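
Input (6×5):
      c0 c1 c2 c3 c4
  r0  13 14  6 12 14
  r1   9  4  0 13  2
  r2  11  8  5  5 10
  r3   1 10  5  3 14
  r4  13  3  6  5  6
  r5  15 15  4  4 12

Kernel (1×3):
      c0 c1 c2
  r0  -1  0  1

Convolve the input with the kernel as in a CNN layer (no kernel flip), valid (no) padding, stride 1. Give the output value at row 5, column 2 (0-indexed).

The receptive field on the input at this output position is [4 4 12]. Elementwise product with the kernel and sum: 4·-1 + 12·1.

8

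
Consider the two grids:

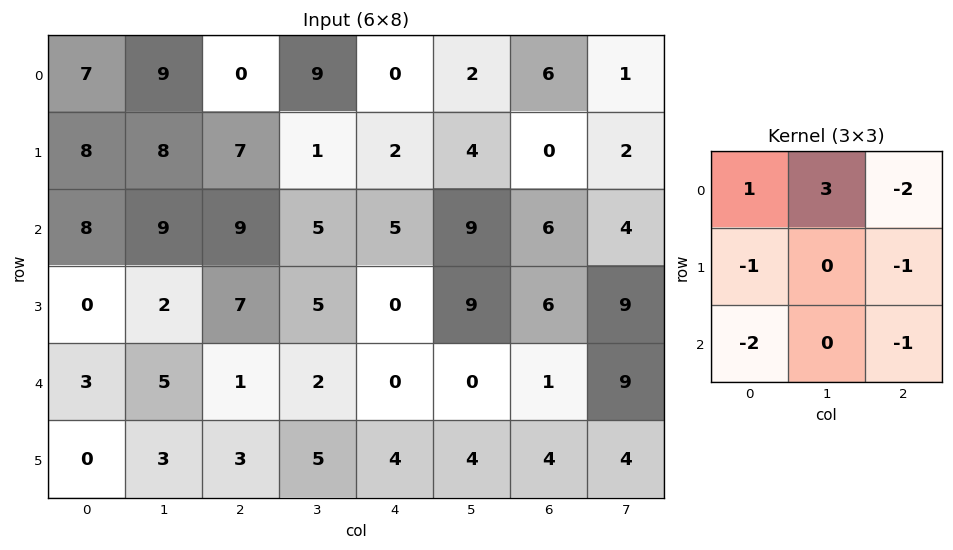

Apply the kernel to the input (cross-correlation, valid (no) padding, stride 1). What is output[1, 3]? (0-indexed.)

The receptive field on the input at this output position is [1 2 4 / 5 5 9 / 5 0 9]. Elementwise product with the kernel and sum: 1·1 + 2·3 + 4·-2 + 5·-1 + 9·-1 + 5·-2 + 9·-1.

-34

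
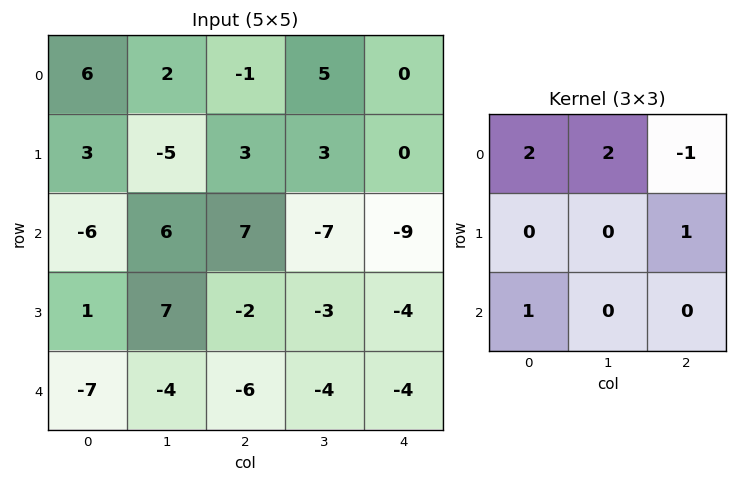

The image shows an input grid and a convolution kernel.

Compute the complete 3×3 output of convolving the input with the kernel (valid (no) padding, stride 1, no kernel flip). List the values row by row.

14 6 15
1 -7 1
-16 26 -1

Output[0,0]: The receptive field on the input at this output position is [6 2 -1 / 3 -5 3 / -6 6 7]. Elementwise product with the kernel and sum: 6·2 + 2·2 + -1·-1 + 3·1 + -6·1.
Output[0,1]: The receptive field on the input at this output position is [2 -1 5 / -5 3 3 / 6 7 -7]. Elementwise product with the kernel and sum: 2·2 + -1·2 + 5·-1 + 3·1 + 6·1.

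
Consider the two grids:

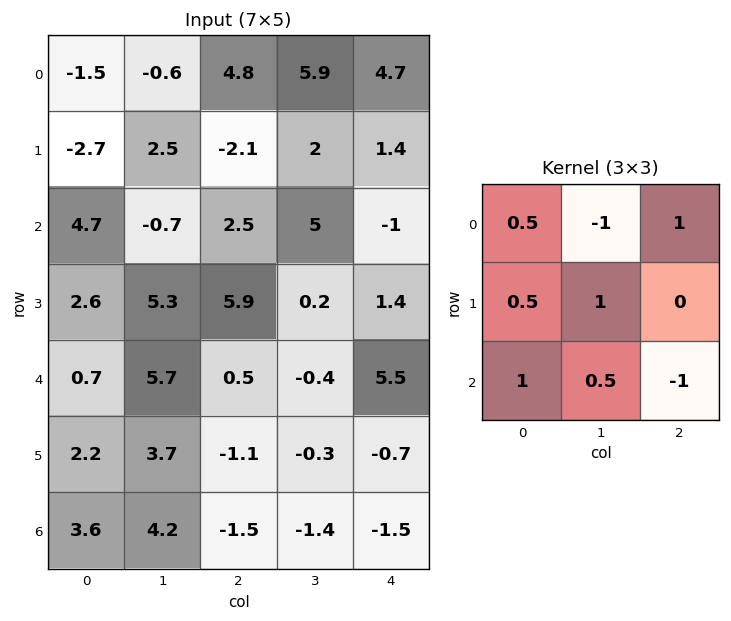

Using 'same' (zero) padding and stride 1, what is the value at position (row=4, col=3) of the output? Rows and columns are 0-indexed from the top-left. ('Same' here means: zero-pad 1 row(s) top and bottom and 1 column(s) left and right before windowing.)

The receptive field on the zero-padded input at this output position is [5.9 0.2 1.4 / 0.5 -0.4 5.5 / -1.1 -0.3 -0.7]. Elementwise product with the kernel and sum: 5.9·0.5 + 0.2·-1 + 1.4·1 + 0.5·0.5 + -0.4·1 + -1.1·1 + -0.3·0.5 + -0.7·-1.

3.45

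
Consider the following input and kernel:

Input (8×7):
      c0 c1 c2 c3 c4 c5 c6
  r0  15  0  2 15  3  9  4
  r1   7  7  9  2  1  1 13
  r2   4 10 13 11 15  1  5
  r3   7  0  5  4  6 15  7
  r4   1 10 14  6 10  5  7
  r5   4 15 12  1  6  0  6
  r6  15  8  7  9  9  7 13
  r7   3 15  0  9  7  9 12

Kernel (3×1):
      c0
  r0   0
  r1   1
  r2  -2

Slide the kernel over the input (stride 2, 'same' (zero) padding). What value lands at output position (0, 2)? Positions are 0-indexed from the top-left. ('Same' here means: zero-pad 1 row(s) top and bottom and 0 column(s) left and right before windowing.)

1

The receptive field on the zero-padded input at this output position is [0 / 3 / 1]. Elementwise product with the kernel and sum: 3·1 + 1·-2.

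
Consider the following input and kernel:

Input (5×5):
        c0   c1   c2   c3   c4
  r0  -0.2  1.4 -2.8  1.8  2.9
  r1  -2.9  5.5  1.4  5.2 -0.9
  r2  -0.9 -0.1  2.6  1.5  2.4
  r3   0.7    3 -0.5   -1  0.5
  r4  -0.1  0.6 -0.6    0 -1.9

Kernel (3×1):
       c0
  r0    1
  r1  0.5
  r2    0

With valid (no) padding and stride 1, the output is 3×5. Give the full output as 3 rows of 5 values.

Output[0,0]: The receptive field on the input at this output position is [-0.2 / -2.9 / -0.9]. Elementwise product with the kernel and sum: -0.2·1 + -2.9·0.5.

-1.65 4.15 -2.1 4.4 2.45
-3.35 5.45 2.7 5.95 0.3
-0.55 1.4 2.35 1 2.65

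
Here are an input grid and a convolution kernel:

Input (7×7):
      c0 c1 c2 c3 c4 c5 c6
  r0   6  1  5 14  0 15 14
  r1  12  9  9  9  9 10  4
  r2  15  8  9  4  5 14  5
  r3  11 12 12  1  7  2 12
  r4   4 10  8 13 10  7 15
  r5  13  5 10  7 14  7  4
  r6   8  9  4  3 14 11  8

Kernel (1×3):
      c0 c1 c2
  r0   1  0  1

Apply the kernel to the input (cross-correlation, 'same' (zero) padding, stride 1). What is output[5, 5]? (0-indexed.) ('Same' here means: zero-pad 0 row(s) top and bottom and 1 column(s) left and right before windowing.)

The receptive field on the zero-padded input at this output position is [14 7 4]. Elementwise product with the kernel and sum: 14·1 + 4·1.

18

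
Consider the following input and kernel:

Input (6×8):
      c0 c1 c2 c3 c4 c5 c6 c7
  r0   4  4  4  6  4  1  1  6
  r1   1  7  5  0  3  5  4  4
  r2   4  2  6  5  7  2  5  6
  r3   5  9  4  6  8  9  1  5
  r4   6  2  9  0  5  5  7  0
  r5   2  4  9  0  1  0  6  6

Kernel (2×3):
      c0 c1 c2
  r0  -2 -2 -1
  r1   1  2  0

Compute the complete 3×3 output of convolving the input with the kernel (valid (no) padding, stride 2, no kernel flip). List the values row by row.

-5 -19 2
5 -13 3
-15 -14 -26

Output[0,0]: The receptive field on the input at this output position is [4 4 4 / 1 7 5]. Elementwise product with the kernel and sum: 4·-2 + 4·-2 + 4·-1 + 1·1 + 7·2.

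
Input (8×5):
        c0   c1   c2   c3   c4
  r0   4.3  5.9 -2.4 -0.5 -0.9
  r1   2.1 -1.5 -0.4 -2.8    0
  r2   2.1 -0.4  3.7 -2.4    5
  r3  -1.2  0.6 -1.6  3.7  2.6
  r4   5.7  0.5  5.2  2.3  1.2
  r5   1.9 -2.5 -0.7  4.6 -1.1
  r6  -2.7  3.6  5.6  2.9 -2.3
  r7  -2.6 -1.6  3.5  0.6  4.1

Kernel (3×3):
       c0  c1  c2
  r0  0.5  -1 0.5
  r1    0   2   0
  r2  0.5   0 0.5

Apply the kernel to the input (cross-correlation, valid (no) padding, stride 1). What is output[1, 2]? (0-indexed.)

-1.7

The receptive field on the input at this output position is [-0.4 -2.8 0 / 3.7 -2.4 5 / -1.6 3.7 2.6]. Elementwise product with the kernel and sum: -0.4·0.5 + -2.8·-1 + 0·0.5 + -2.4·2 + -1.6·0.5 + 2.6·0.5.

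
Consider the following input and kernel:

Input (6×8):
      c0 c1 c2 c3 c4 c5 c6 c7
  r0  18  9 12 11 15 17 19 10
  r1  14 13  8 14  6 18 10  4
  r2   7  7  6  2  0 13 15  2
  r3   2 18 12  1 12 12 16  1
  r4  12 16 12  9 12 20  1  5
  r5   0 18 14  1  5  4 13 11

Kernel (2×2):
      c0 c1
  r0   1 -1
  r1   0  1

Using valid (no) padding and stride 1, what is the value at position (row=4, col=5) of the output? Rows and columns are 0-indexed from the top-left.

The receptive field on the input at this output position is [20 1 / 4 13]. Elementwise product with the kernel and sum: 20·1 + 1·-1 + 13·1.

32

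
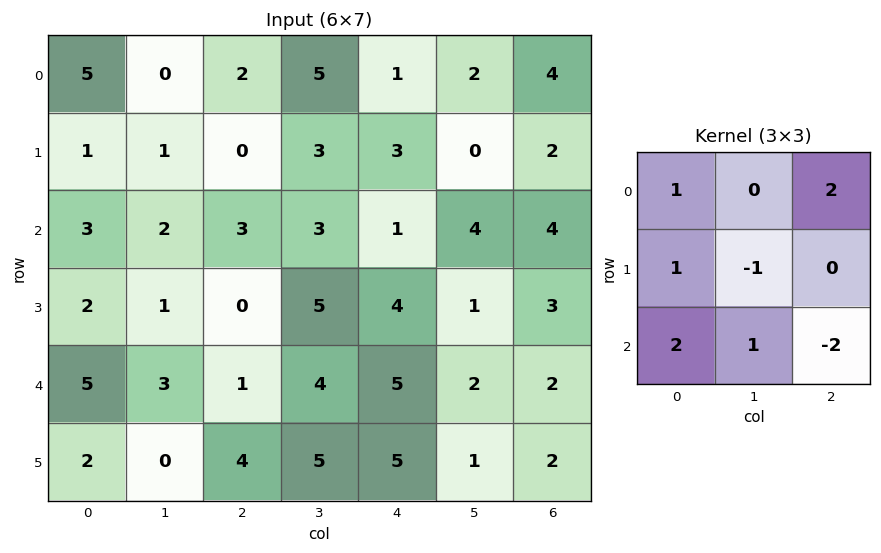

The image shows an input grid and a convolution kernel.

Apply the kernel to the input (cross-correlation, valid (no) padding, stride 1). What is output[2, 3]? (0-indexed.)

21

The receptive field on the input at this output position is [3 1 4 / 5 4 1 / 4 5 2]. Elementwise product with the kernel and sum: 3·1 + 4·2 + 5·1 + 4·-1 + 4·2 + 5·1 + 2·-2.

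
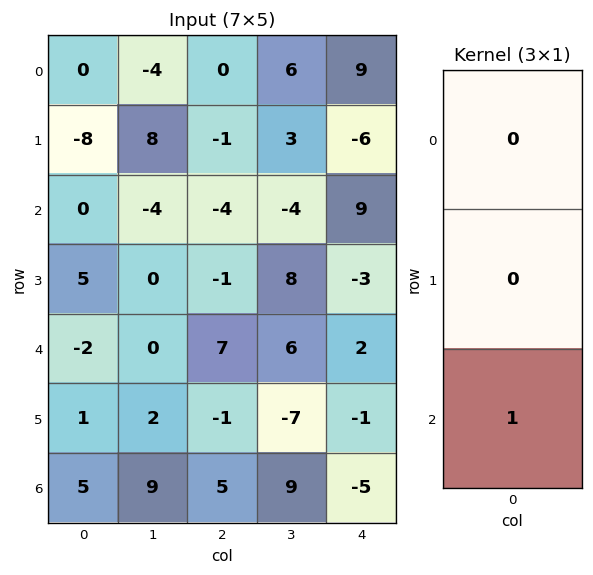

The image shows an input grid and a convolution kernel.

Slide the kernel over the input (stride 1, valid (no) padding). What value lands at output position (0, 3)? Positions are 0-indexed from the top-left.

-4

The receptive field on the input at this output position is [6 / 3 / -4]. Elementwise product with the kernel and sum: -4·1.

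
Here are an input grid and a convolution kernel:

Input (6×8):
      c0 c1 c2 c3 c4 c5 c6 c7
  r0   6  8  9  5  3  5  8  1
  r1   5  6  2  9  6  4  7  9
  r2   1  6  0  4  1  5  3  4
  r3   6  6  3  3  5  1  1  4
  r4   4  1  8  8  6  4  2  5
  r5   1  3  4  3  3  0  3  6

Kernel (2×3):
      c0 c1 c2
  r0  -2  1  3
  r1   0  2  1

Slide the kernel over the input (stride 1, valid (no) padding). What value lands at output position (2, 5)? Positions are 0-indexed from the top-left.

11

The receptive field on the input at this output position is [5 3 4 / 1 1 4]. Elementwise product with the kernel and sum: 5·-2 + 3·1 + 4·3 + 1·2 + 4·1.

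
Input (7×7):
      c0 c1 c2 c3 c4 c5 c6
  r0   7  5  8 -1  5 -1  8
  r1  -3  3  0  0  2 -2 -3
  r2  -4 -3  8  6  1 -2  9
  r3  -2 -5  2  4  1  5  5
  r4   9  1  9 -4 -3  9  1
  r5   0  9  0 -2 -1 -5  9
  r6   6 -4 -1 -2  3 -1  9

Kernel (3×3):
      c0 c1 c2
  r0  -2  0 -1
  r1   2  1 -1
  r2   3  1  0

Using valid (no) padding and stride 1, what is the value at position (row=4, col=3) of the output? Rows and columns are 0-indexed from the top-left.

-4

The receptive field on the input at this output position is [-4 -3 9 / -2 -1 -5 / -2 3 -1]. Elementwise product with the kernel and sum: -4·-2 + 9·-1 + -2·2 + -1·1 + -5·-1 + -2·3 + 3·1.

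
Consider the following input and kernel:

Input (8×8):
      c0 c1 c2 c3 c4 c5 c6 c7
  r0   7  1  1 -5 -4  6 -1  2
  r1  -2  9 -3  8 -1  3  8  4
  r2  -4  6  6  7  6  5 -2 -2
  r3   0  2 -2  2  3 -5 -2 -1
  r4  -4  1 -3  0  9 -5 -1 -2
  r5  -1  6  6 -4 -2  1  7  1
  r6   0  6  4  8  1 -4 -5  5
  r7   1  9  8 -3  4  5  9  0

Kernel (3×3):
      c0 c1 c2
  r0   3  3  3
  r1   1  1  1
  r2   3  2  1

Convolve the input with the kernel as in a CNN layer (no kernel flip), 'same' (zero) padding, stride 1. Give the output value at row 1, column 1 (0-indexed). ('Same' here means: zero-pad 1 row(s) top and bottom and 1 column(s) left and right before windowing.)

37

The receptive field on the zero-padded input at this output position is [7 1 1 / -2 9 -3 / -4 6 6]. Elementwise product with the kernel and sum: 7·3 + 1·3 + 1·3 + -2·1 + 9·1 + -3·1 + -4·3 + 6·2 + 6·1.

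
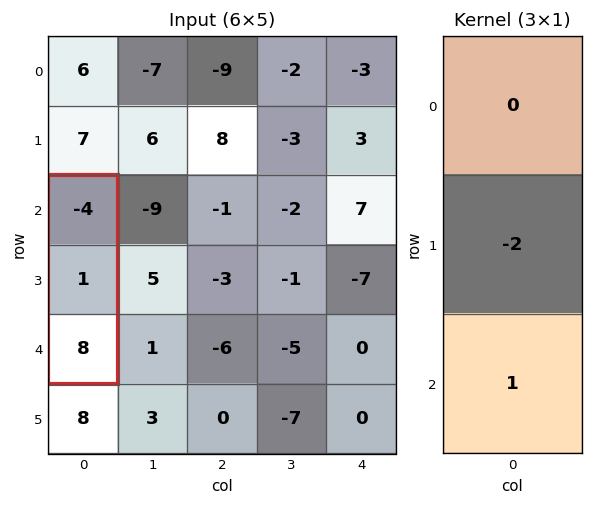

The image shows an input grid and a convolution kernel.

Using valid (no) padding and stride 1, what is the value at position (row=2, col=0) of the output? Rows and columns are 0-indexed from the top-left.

The receptive field on the input at this output position is [-4 / 1 / 8]. Elementwise product with the kernel and sum: 1·-2 + 8·1.

6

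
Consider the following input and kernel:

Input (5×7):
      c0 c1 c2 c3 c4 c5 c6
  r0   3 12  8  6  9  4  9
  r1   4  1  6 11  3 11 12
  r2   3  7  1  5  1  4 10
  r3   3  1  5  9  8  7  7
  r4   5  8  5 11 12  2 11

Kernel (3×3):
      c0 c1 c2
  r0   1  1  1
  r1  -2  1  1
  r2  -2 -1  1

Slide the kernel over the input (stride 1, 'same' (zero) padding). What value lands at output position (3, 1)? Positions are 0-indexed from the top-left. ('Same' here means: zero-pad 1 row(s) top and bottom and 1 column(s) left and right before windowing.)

The receptive field on the zero-padded input at this output position is [3 7 1 / 3 1 5 / 5 8 5]. Elementwise product with the kernel and sum: 3·1 + 7·1 + 1·1 + 3·-2 + 1·1 + 5·1 + 5·-2 + 8·-1 + 5·1.

-2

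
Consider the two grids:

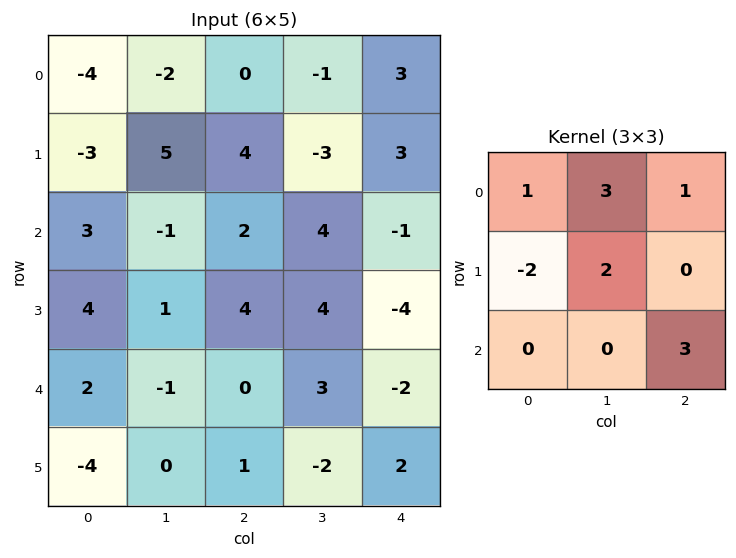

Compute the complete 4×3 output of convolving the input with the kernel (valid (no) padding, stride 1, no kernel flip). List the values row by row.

12 7 -17
20 32 -10
-4 24 7
8 13 24

Output[0,0]: The receptive field on the input at this output position is [-4 -2 0 / -3 5 4 / 3 -1 2]. Elementwise product with the kernel and sum: -4·1 + -2·3 + 0·1 + -3·-2 + 5·2 + 2·3.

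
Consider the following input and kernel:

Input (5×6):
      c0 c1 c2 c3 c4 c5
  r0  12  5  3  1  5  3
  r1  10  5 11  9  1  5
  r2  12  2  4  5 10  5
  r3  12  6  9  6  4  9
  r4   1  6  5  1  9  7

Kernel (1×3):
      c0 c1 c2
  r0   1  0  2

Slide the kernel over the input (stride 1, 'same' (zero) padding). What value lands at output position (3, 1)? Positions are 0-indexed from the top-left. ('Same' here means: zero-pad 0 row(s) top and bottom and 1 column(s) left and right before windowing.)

The receptive field on the zero-padded input at this output position is [12 6 9]. Elementwise product with the kernel and sum: 12·1 + 9·2.

30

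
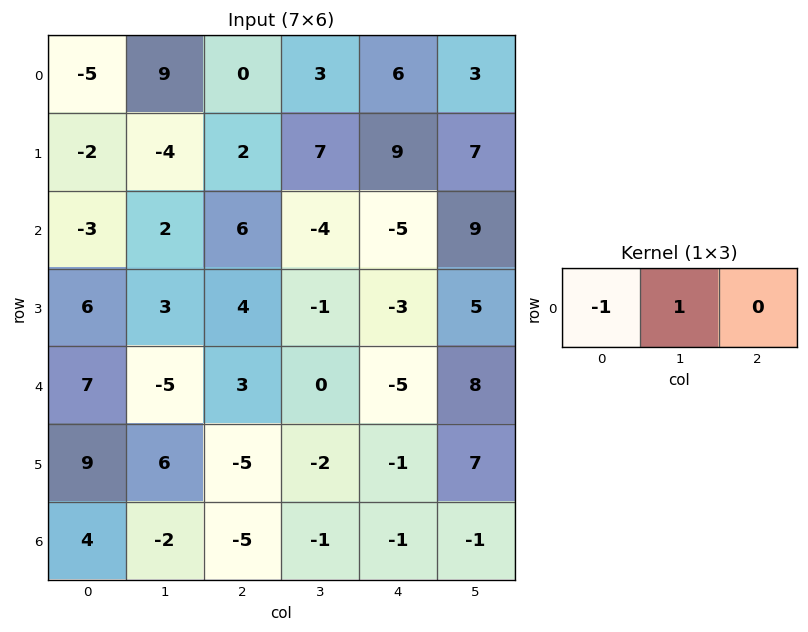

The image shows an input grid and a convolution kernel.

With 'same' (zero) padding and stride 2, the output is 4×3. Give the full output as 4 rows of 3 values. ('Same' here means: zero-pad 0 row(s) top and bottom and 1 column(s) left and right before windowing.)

Output[0,0]: The receptive field on the zero-padded input at this output position is [0 -5 9]. Elementwise product with the kernel and sum: 0·-1 + -5·1.
Output[0,1]: The receptive field on the zero-padded input at this output position is [9 0 3]. Elementwise product with the kernel and sum: 9·-1 + 0·1.

-5 -9 3
-3 4 -1
7 8 -5
4 -3 0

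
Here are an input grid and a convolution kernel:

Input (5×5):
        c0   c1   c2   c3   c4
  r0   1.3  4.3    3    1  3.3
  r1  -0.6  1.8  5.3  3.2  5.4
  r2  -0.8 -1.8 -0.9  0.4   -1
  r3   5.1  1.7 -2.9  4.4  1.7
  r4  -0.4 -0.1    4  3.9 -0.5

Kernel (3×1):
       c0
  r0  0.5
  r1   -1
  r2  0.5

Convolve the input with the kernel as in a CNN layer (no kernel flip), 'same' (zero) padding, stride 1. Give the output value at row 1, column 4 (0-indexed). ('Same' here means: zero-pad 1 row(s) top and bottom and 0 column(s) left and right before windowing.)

The receptive field on the zero-padded input at this output position is [3.3 / 5.4 / -1]. Elementwise product with the kernel and sum: 3.3·0.5 + 5.4·-1 + -1·0.5.

-4.25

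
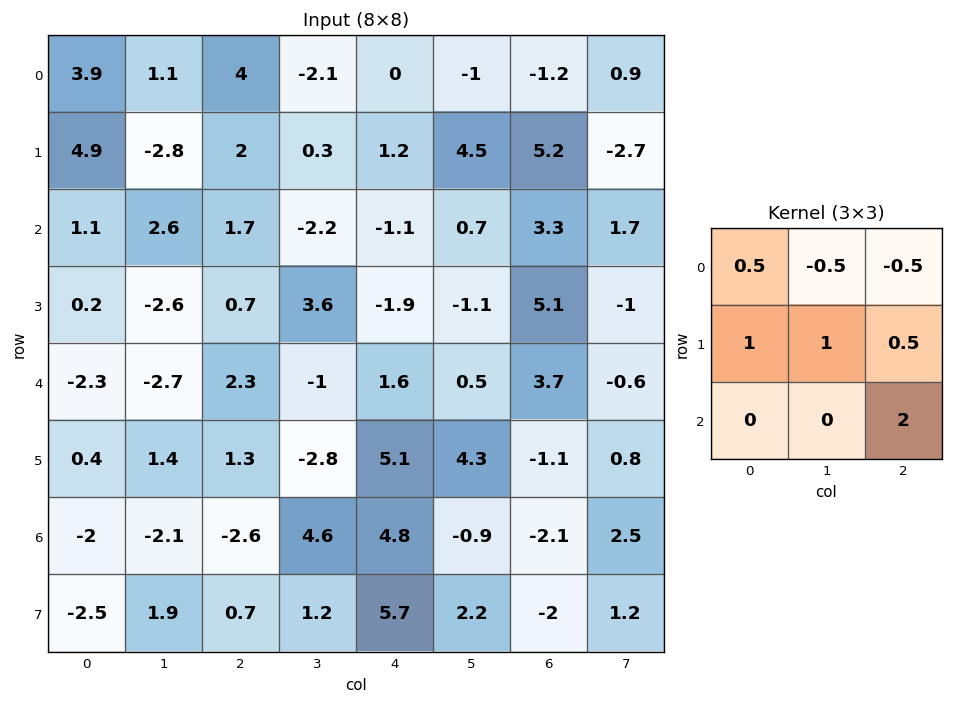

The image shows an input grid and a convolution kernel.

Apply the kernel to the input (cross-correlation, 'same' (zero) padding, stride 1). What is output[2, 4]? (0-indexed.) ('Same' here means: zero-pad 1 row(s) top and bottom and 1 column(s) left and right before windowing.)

The receptive field on the zero-padded input at this output position is [0.3 1.2 4.5 / -2.2 -1.1 0.7 / 3.6 -1.9 -1.1]. Elementwise product with the kernel and sum: 0.3·0.5 + 1.2·-0.5 + 4.5·-0.5 + -2.2·1 + -1.1·1 + 0.7·0.5 + -1.1·2.

-7.85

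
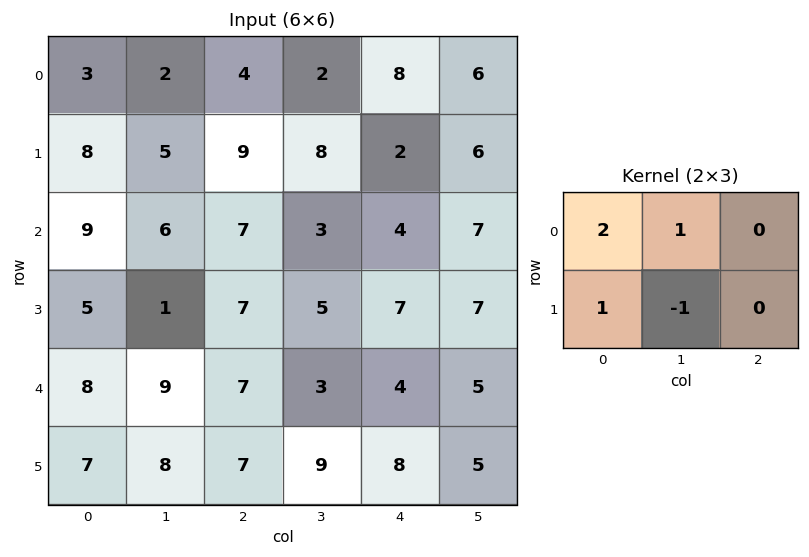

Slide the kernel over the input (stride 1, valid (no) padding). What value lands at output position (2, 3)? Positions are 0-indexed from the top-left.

The receptive field on the input at this output position is [3 4 7 / 5 7 7]. Elementwise product with the kernel and sum: 3·2 + 4·1 + 5·1 + 7·-1.

8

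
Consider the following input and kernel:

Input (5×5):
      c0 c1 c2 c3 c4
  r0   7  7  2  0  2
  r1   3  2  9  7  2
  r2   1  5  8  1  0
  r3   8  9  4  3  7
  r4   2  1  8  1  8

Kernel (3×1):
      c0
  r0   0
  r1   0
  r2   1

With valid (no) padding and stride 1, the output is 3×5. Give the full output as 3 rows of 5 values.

Output[0,0]: The receptive field on the input at this output position is [7 / 3 / 1]. Elementwise product with the kernel and sum: 1·1.
Output[0,1]: The receptive field on the input at this output position is [7 / 2 / 5]. Elementwise product with the kernel and sum: 5·1.

1 5 8 1 0
8 9 4 3 7
2 1 8 1 8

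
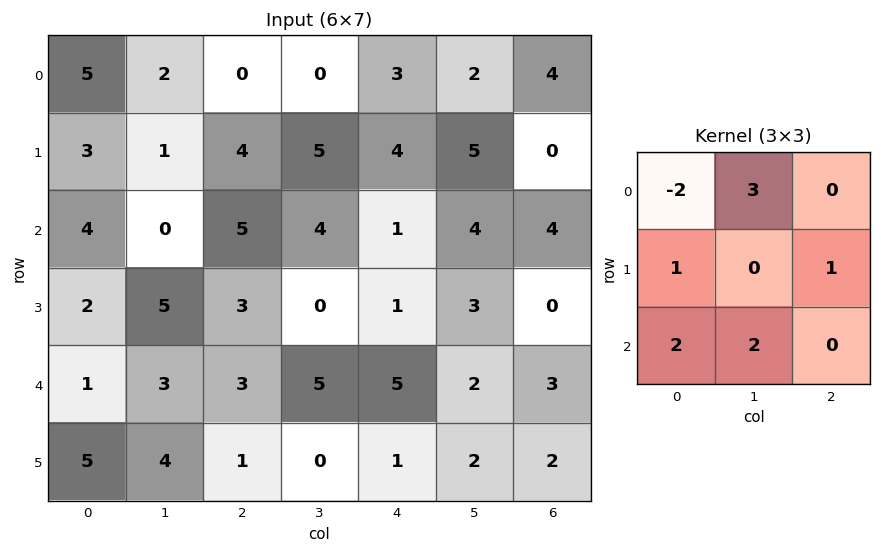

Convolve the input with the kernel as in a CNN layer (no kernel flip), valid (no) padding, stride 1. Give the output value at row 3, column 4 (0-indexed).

The receptive field on the input at this output position is [1 3 0 / 5 2 3 / 1 2 2]. Elementwise product with the kernel and sum: 1·-2 + 3·3 + 5·1 + 3·1 + 1·2 + 2·2.

21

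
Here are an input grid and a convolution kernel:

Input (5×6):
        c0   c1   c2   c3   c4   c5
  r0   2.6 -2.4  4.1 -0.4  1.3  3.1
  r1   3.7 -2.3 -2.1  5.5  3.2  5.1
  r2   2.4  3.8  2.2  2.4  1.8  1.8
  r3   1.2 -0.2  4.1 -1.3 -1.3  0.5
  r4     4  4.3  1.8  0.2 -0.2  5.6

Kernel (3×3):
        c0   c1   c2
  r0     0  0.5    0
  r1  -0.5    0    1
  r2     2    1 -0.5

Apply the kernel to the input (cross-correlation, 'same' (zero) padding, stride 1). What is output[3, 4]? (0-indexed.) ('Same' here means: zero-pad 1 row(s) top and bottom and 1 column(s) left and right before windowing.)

The receptive field on the zero-padded input at this output position is [2.4 1.8 1.8 / -1.3 -1.3 0.5 / 0.2 -0.2 5.6]. Elementwise product with the kernel and sum: 1.8·0.5 + -1.3·-0.5 + 0.5·1 + 0.2·2 + -0.2·1 + 5.6·-0.5.

-0.55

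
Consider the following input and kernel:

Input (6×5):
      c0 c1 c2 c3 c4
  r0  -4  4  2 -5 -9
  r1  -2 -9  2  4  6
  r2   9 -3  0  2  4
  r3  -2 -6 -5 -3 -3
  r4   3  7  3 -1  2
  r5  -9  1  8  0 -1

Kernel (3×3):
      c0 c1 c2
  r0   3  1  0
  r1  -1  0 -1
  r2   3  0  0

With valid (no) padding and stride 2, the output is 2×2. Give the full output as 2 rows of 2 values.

19 -7
40 19

Output[0,0]: The receptive field on the input at this output position is [-4 4 2 / -2 -9 2 / 9 -3 0]. Elementwise product with the kernel and sum: -4·3 + 4·1 + -2·-1 + 2·-1 + 9·3.
Output[0,1]: The receptive field on the input at this output position is [2 -5 -9 / 2 4 6 / 0 2 4]. Elementwise product with the kernel and sum: 2·3 + -5·1 + 2·-1 + 6·-1 + 0·3.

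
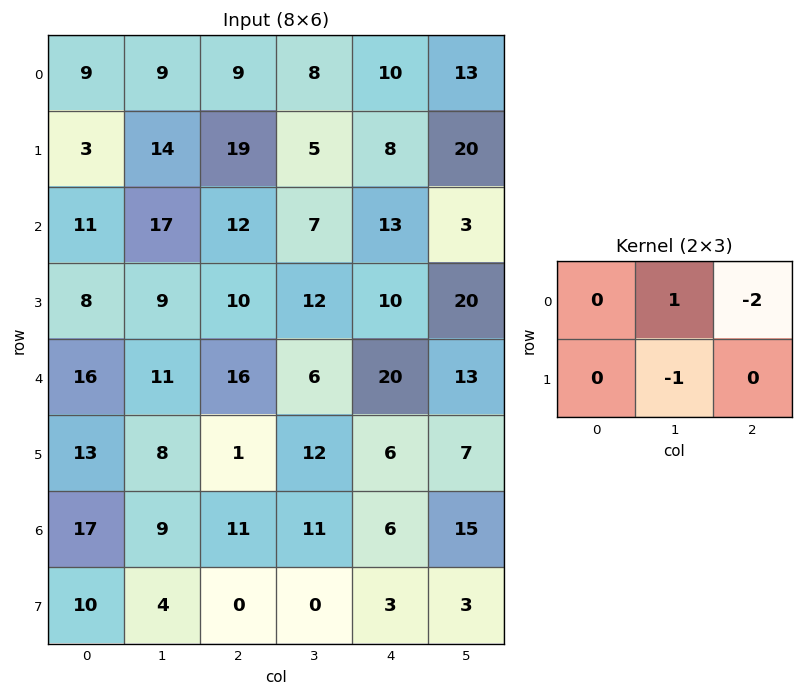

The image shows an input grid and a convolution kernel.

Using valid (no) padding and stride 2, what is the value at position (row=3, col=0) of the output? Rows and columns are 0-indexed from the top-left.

-17

The receptive field on the input at this output position is [17 9 11 / 10 4 0]. Elementwise product with the kernel and sum: 9·1 + 11·-2 + 4·-1.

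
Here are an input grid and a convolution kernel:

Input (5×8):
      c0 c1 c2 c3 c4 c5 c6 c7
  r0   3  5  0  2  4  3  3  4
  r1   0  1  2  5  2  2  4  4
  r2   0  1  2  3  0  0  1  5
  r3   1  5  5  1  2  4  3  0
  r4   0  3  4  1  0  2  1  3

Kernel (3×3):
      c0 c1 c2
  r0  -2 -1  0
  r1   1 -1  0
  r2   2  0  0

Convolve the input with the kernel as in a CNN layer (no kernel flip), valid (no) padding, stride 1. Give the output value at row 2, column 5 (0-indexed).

The receptive field on the input at this output position is [0 1 5 / 4 3 0 / 2 1 3]. Elementwise product with the kernel and sum: 0·-2 + 1·-1 + 4·1 + 3·-1 + 2·2.

4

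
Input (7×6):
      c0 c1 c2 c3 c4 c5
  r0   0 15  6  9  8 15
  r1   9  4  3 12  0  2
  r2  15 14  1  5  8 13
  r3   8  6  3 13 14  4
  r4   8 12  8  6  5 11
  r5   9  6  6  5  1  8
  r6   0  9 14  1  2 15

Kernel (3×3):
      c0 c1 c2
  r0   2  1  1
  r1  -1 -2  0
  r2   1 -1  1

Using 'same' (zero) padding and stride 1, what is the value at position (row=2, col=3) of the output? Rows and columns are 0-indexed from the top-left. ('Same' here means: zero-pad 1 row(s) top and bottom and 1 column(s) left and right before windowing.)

11

The receptive field on the zero-padded input at this output position is [3 12 0 / 1 5 8 / 3 13 14]. Elementwise product with the kernel and sum: 3·2 + 12·1 + 0·1 + 1·-1 + 5·-2 + 3·1 + 13·-1 + 14·1.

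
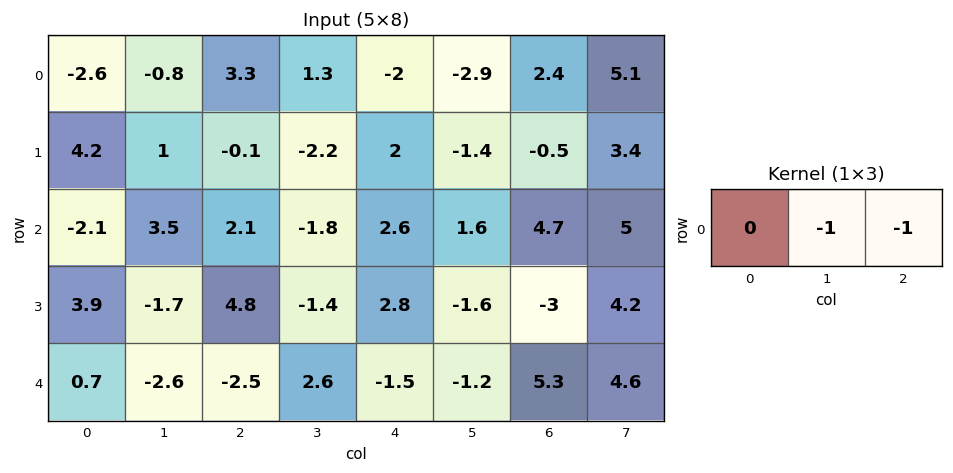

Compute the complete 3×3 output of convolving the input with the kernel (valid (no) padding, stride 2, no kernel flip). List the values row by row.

-2.5 0.7 0.5
-5.6 -0.8 -6.3
5.1 -1.1 -4.1

Output[0,0]: The receptive field on the input at this output position is [-2.6 -0.8 3.3]. Elementwise product with the kernel and sum: -0.8·-1 + 3.3·-1.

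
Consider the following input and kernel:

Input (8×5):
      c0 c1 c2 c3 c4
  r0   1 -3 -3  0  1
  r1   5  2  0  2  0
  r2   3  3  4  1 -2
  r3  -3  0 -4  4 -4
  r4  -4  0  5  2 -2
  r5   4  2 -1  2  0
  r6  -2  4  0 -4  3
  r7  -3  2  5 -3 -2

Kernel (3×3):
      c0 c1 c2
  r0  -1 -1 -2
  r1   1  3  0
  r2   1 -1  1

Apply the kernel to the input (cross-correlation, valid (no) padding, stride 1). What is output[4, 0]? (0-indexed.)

-2

The receptive field on the input at this output position is [-4 0 5 / 4 2 -1 / -2 4 0]. Elementwise product with the kernel and sum: -4·-1 + 0·-1 + 5·-2 + 4·1 + 2·3 + -2·1 + 4·-1 + 0·1.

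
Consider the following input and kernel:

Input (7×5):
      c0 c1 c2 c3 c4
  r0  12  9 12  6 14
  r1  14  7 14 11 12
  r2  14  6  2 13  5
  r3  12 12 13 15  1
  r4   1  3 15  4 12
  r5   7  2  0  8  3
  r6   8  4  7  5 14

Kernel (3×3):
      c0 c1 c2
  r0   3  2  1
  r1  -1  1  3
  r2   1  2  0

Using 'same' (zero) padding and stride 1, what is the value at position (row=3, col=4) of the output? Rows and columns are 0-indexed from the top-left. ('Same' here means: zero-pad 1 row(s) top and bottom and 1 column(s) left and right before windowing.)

63

The receptive field on the zero-padded input at this output position is [13 5 0 / 15 1 0 / 4 12 0]. Elementwise product with the kernel and sum: 13·3 + 5·2 + 0·1 + 15·-1 + 1·1 + 0·3 + 4·1 + 12·2.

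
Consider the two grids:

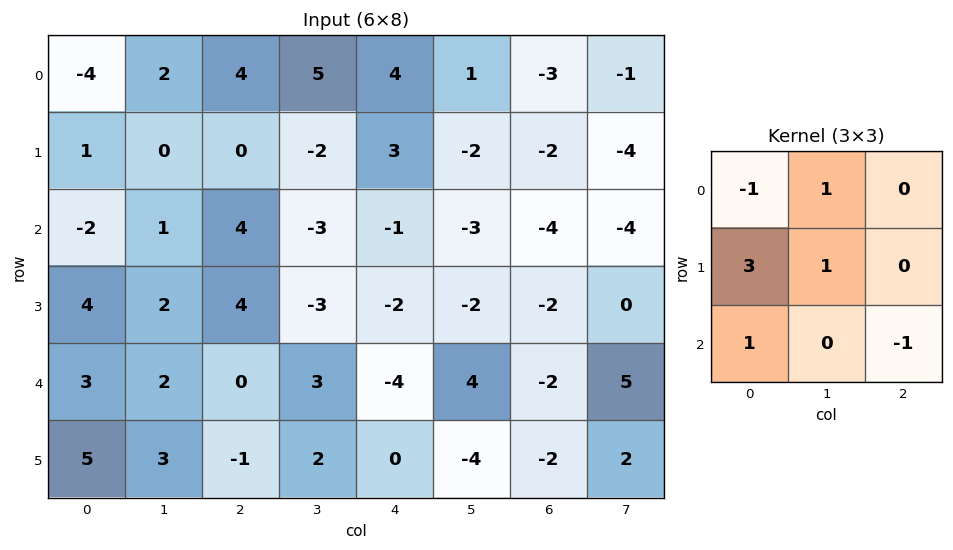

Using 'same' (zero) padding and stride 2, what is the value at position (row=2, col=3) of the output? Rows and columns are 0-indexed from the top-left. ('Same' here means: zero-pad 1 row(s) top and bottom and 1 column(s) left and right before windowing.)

4

The receptive field on the zero-padded input at this output position is [-2 -2 0 / 4 -2 5 / -4 -2 2]. Elementwise product with the kernel and sum: -2·-1 + -2·1 + 4·3 + -2·1 + -4·1 + 2·-1.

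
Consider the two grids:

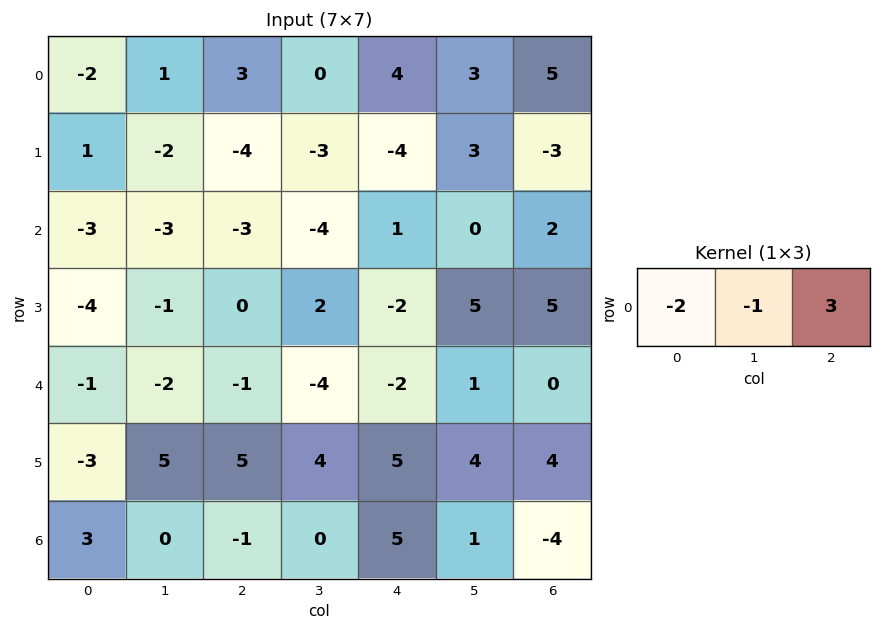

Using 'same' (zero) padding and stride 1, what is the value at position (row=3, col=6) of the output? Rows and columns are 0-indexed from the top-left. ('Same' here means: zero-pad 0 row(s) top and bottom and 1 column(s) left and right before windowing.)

The receptive field on the zero-padded input at this output position is [5 5 0]. Elementwise product with the kernel and sum: 5·-2 + 5·-1 + 0·3.

-15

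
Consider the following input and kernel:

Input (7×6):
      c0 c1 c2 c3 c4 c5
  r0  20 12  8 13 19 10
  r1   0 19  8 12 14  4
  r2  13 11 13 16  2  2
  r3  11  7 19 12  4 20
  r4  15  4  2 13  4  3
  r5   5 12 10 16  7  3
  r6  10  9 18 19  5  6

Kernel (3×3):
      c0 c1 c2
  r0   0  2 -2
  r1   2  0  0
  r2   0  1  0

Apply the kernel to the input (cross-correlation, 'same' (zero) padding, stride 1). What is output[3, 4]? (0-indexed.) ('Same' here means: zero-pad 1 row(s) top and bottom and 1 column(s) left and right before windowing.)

The receptive field on the zero-padded input at this output position is [16 2 2 / 12 4 20 / 13 4 3]. Elementwise product with the kernel and sum: 2·2 + 2·-2 + 12·2 + 4·1.

28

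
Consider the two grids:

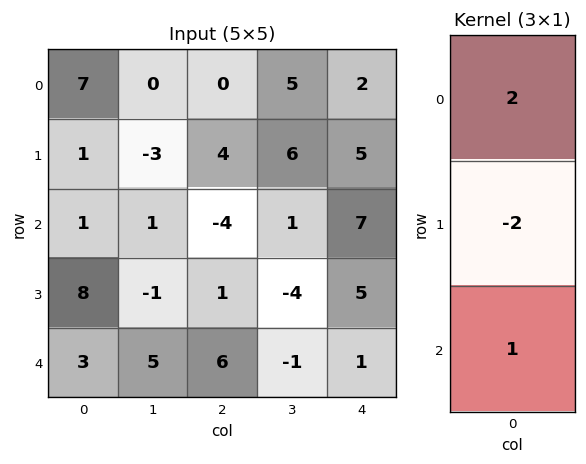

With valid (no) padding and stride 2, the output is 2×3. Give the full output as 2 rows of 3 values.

Output[0,0]: The receptive field on the input at this output position is [7 / 1 / 1]. Elementwise product with the kernel and sum: 7·2 + 1·-2 + 1·1.

13 -12 1
-11 -4 5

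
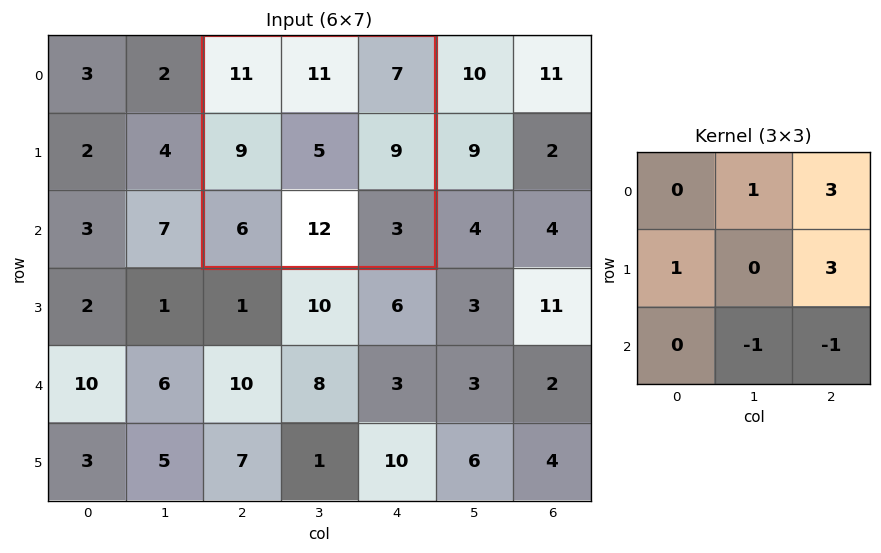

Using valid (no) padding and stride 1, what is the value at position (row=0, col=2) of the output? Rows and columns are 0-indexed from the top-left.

53

The receptive field on the input at this output position is [11 11 7 / 9 5 9 / 6 12 3]. Elementwise product with the kernel and sum: 11·1 + 7·3 + 9·1 + 9·3 + 12·-1 + 3·-1.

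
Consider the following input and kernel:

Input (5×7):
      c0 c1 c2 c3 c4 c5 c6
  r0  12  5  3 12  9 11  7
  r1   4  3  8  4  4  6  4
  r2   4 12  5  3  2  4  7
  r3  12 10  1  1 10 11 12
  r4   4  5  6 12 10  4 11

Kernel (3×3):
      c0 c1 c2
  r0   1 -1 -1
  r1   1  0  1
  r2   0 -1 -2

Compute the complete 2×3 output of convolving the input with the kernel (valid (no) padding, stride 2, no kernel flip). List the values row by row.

-6 -13 -19
-17 -21 -13

Output[0,0]: The receptive field on the input at this output position is [12 5 3 / 4 3 8 / 4 12 5]. Elementwise product with the kernel and sum: 12·1 + 5·-1 + 3·-1 + 4·1 + 8·1 + 12·-1 + 5·-2.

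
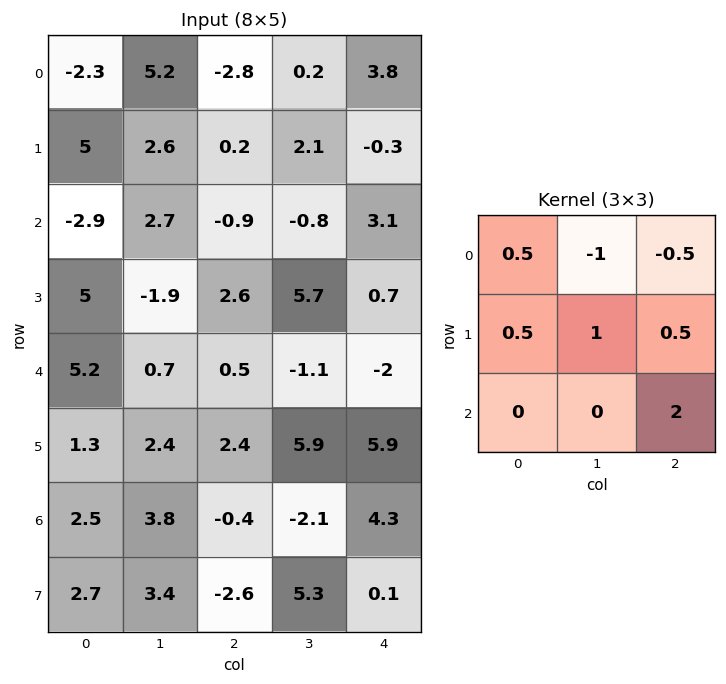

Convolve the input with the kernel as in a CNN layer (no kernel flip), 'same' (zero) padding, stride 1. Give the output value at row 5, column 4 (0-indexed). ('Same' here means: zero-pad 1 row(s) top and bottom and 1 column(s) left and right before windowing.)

The receptive field on the zero-padded input at this output position is [-1.1 -2 0 / 5.9 5.9 0 / -2.1 4.3 0]. Elementwise product with the kernel and sum: -1.1·0.5 + -2·-1 + 0·-0.5 + 5.9·0.5 + 5.9·1 + 0·0.5 + 0·2.

10.3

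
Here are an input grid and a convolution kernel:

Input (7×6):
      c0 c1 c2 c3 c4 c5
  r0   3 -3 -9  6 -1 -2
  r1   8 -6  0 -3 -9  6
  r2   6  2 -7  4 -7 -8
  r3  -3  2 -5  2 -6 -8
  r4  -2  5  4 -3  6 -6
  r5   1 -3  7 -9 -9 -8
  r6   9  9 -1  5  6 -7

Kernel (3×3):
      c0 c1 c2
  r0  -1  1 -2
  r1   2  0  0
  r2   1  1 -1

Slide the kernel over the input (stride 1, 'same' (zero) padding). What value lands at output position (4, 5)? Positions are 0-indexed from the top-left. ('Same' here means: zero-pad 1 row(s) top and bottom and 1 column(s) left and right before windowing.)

-7

The receptive field on the zero-padded input at this output position is [-6 -8 0 / 6 -6 0 / -9 -8 0]. Elementwise product with the kernel and sum: -6·-1 + -8·1 + 0·-2 + 6·2 + -9·1 + -8·1 + 0·-1.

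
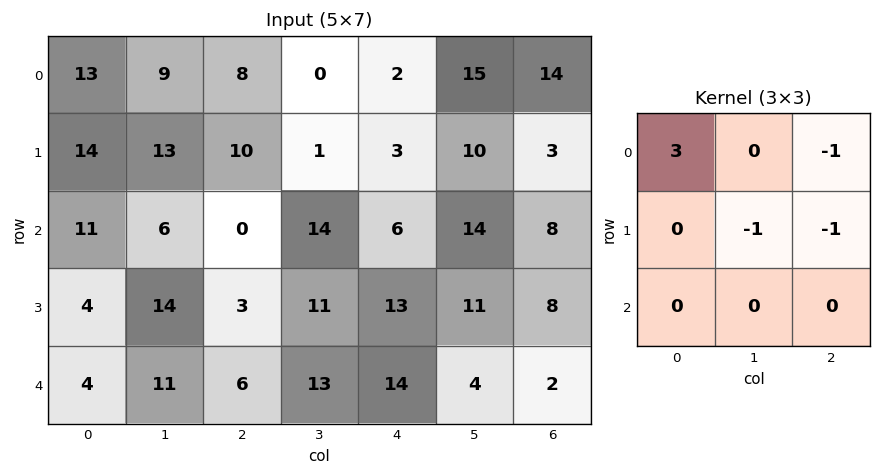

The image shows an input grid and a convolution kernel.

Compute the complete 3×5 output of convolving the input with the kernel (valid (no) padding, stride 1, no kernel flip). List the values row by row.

8 16 18 -28 -21
26 24 7 -27 -16
16 -10 -30 4 -9

Output[0,0]: The receptive field on the input at this output position is [13 9 8 / 14 13 10 / 11 6 0]. Elementwise product with the kernel and sum: 13·3 + 8·-1 + 13·-1 + 10·-1.
Output[0,1]: The receptive field on the input at this output position is [9 8 0 / 13 10 1 / 6 0 14]. Elementwise product with the kernel and sum: 9·3 + 0·-1 + 10·-1 + 1·-1.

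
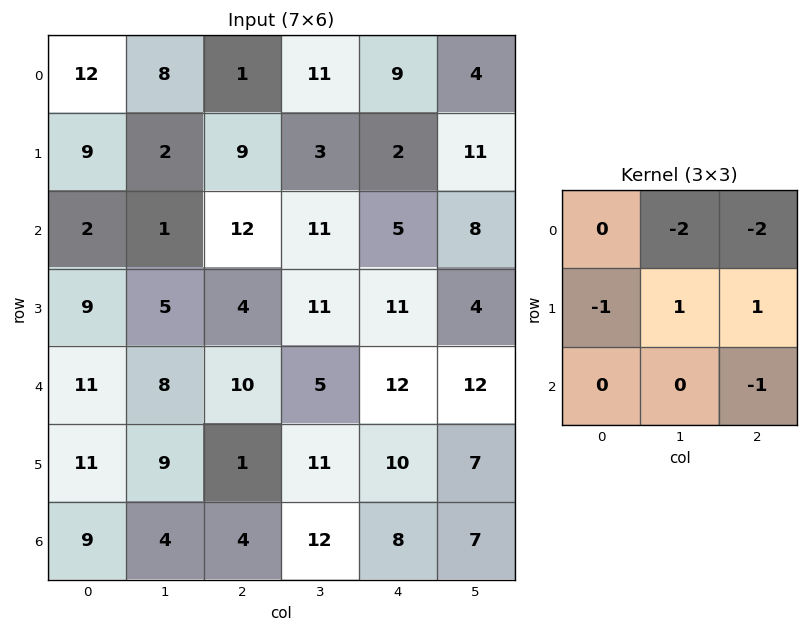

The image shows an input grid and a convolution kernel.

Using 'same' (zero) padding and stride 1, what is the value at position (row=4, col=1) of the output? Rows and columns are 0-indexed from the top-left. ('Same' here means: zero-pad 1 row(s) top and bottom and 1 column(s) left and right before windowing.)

The receptive field on the zero-padded input at this output position is [9 5 4 / 11 8 10 / 11 9 1]. Elementwise product with the kernel and sum: 5·-2 + 4·-2 + 11·-1 + 8·1 + 10·1 + 1·-1.

-12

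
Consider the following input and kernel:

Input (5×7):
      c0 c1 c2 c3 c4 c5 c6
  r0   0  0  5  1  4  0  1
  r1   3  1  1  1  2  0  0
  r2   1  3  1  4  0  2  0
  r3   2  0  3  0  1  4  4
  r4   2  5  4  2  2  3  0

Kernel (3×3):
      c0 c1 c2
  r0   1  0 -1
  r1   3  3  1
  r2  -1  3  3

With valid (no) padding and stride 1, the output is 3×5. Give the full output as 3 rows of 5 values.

19 18 20 12 15
22 25 14 30 31
34 21 19 22 26

Output[0,0]: The receptive field on the input at this output position is [0 0 5 / 3 1 1 / 1 3 1]. Elementwise product with the kernel and sum: 0·1 + 5·-1 + 3·3 + 1·3 + 1·1 + 1·-1 + 3·3 + 1·3.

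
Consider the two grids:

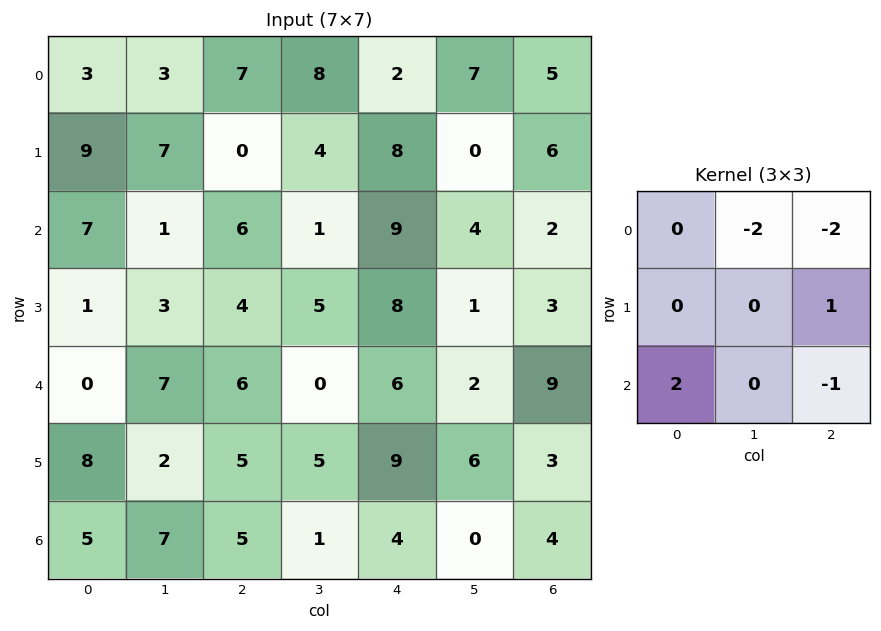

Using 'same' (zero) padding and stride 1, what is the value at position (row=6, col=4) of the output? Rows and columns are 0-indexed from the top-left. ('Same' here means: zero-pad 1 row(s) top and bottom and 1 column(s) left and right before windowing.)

The receptive field on the zero-padded input at this output position is [5 9 6 / 1 4 0 / 0 0 0]. Elementwise product with the kernel and sum: 9·-2 + 6·-2 + 0·1 + 0·2 + 0·-1.

-30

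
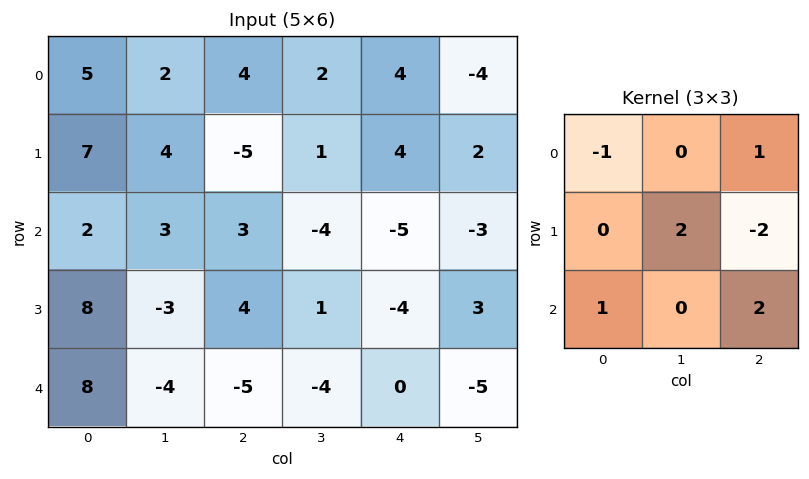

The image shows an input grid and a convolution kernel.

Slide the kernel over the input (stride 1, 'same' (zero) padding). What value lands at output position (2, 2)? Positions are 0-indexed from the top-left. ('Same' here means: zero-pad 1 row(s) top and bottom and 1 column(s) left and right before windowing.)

10

The receptive field on the zero-padded input at this output position is [4 -5 1 / 3 3 -4 / -3 4 1]. Elementwise product with the kernel and sum: 4·-1 + 1·1 + 3·2 + -4·-2 + -3·1 + 1·2.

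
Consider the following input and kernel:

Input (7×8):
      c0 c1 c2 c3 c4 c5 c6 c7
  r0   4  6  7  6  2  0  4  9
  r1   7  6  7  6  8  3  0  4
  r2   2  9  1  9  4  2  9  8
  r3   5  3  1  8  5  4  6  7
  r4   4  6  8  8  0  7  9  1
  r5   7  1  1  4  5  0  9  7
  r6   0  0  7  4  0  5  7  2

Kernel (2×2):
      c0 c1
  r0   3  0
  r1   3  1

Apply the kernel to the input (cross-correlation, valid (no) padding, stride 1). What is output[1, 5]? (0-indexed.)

The receptive field on the input at this output position is [3 0 / 2 9]. Elementwise product with the kernel and sum: 3·3 + 2·3 + 9·1.

24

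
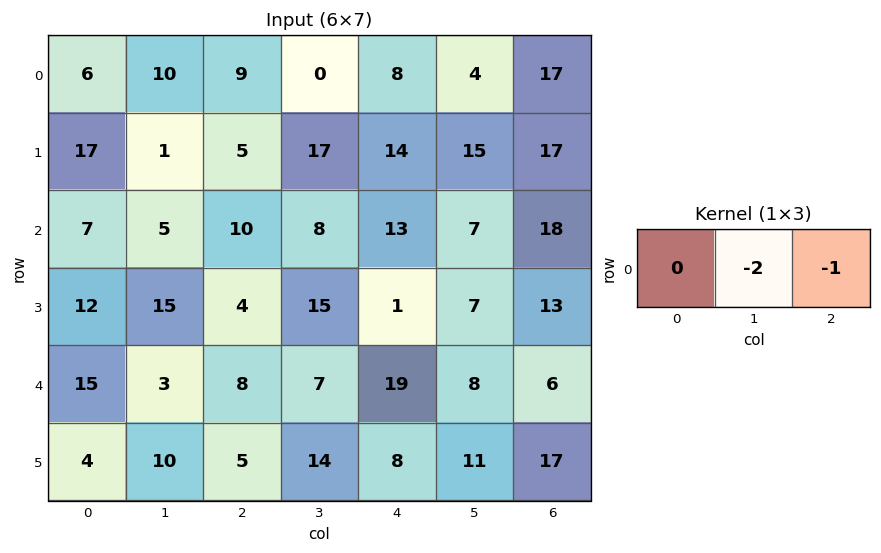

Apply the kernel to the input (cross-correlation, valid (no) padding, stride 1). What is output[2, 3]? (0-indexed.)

-33

The receptive field on the input at this output position is [8 13 7]. Elementwise product with the kernel and sum: 13·-2 + 7·-1.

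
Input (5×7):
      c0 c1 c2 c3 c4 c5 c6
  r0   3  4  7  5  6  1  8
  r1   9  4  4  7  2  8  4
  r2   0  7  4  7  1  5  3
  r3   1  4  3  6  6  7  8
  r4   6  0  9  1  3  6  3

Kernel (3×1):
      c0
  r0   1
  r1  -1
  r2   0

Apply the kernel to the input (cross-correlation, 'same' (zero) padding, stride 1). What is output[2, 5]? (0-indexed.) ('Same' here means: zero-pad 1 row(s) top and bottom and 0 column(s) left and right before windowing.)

The receptive field on the zero-padded input at this output position is [8 / 5 / 7]. Elementwise product with the kernel and sum: 8·1 + 5·-1.

3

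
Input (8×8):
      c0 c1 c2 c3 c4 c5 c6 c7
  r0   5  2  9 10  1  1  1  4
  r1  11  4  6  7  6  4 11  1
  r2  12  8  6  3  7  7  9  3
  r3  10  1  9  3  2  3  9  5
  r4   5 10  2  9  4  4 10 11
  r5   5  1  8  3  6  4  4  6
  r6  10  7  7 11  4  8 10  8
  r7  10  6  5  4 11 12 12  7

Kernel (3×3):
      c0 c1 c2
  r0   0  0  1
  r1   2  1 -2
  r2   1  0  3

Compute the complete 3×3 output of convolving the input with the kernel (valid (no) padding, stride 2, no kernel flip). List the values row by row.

Output[0,0]: The receptive field on the input at this output position is [5 2 9 / 11 4 6 / 12 8 6]. Elementwise product with the kernel and sum: 9·1 + 11·2 + 4·1 + 6·-2 + 12·1 + 6·3.

53 35 29
20 38 32
28 30 52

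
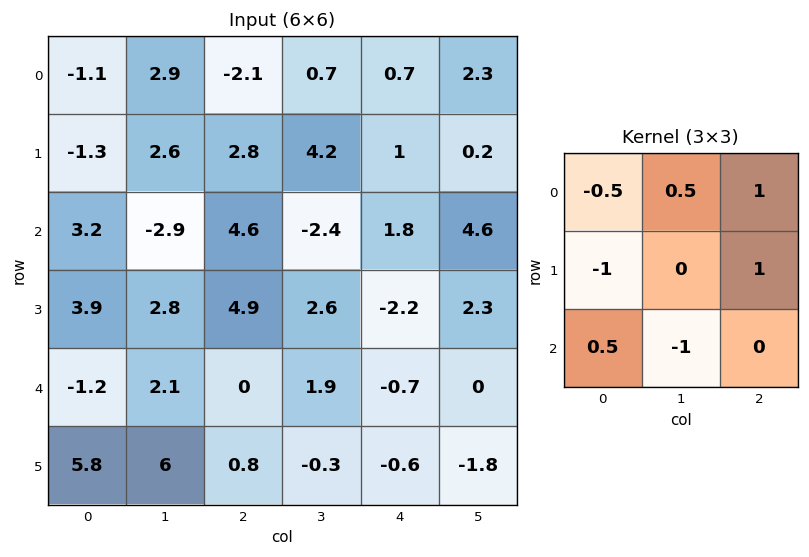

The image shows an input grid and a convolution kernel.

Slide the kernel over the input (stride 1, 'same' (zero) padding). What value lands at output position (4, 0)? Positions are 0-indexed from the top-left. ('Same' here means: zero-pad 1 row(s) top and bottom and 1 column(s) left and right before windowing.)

1.05

The receptive field on the zero-padded input at this output position is [0 3.9 2.8 / 0 -1.2 2.1 / 0 5.8 6]. Elementwise product with the kernel and sum: 0·-0.5 + 3.9·0.5 + 2.8·1 + 0·-1 + 2.1·1 + 0·0.5 + 5.8·-1.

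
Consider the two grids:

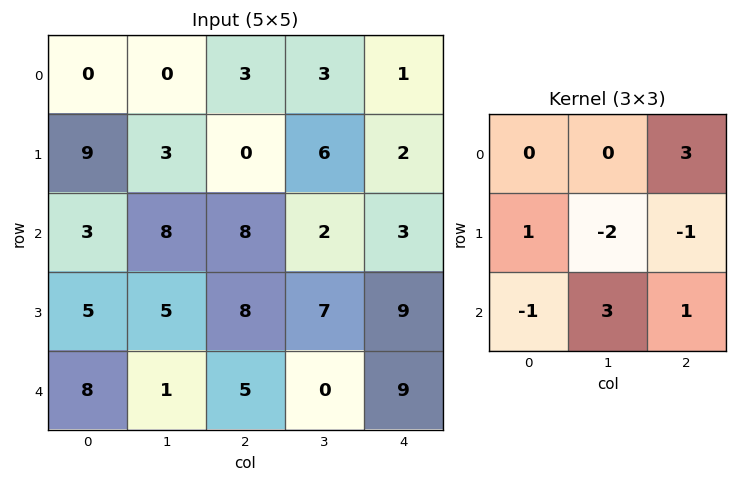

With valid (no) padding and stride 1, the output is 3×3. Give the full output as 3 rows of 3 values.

Output[0,0]: The receptive field on the input at this output position is [0 0 3 / 9 3 0 / 3 8 8]. Elementwise product with the kernel and sum: 3·3 + 9·1 + 3·-2 + 0·-1 + 3·-1 + 8·3 + 8·1.

41 24 -10
-3 34 29
11 2 -2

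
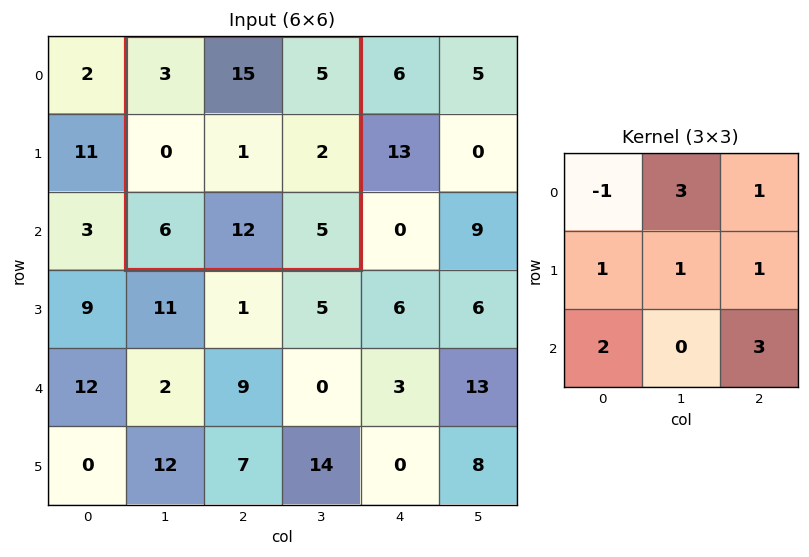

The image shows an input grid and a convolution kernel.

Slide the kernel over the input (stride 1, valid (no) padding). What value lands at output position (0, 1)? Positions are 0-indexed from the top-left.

The receptive field on the input at this output position is [3 15 5 / 0 1 2 / 6 12 5]. Elementwise product with the kernel and sum: 3·-1 + 15·3 + 5·1 + 0·1 + 1·1 + 2·1 + 6·2 + 5·3.

77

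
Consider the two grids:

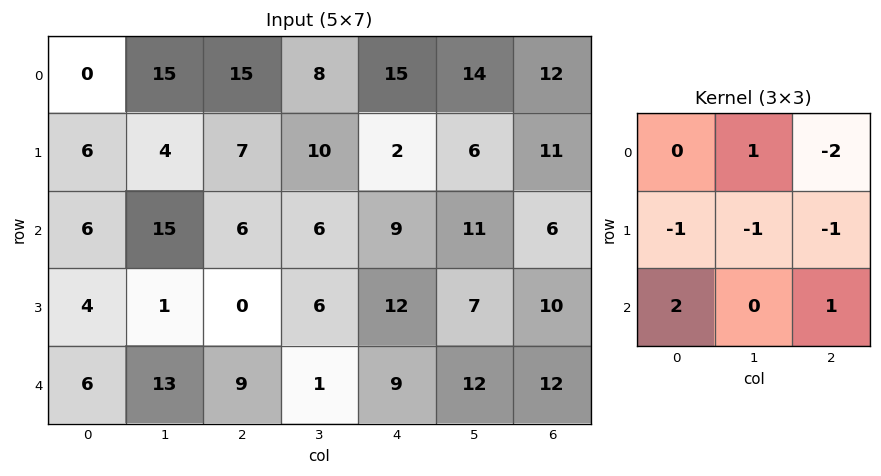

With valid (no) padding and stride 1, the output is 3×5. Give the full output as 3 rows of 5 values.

-14 14 -20 -8 -5
-29 -32 -3 -17 -8
19 14 -3 -24 0

Output[0,0]: The receptive field on the input at this output position is [0 15 15 / 6 4 7 / 6 15 6]. Elementwise product with the kernel and sum: 15·1 + 15·-2 + 6·-1 + 4·-1 + 7·-1 + 6·2 + 6·1.
Output[0,1]: The receptive field on the input at this output position is [15 15 8 / 4 7 10 / 15 6 6]. Elementwise product with the kernel and sum: 15·1 + 8·-2 + 4·-1 + 7·-1 + 10·-1 + 15·2 + 6·1.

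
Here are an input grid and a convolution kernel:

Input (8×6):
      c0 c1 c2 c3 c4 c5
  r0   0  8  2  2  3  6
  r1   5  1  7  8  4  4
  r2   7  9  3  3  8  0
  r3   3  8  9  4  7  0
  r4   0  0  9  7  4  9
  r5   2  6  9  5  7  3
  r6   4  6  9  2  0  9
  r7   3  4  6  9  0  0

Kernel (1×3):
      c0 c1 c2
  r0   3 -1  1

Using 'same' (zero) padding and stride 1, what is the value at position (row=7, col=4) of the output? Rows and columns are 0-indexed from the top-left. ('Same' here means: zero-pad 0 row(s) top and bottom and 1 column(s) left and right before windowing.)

The receptive field on the zero-padded input at this output position is [9 0 0]. Elementwise product with the kernel and sum: 9·3 + 0·-1 + 0·1.

27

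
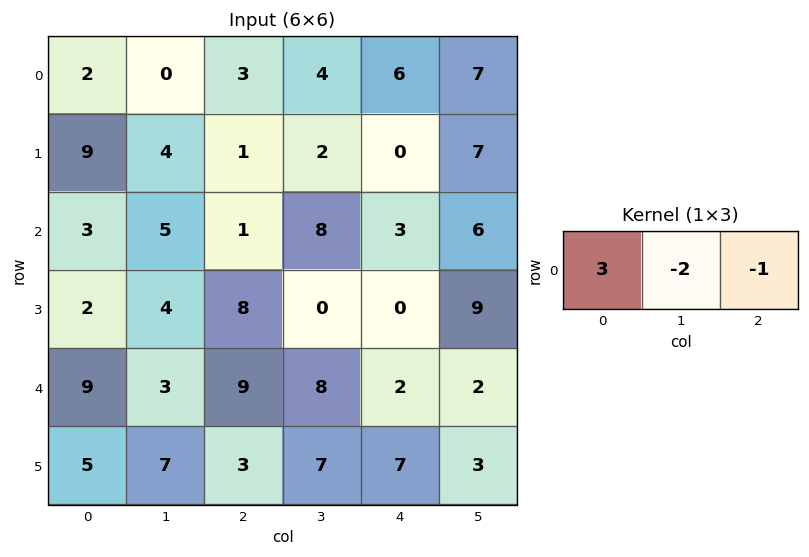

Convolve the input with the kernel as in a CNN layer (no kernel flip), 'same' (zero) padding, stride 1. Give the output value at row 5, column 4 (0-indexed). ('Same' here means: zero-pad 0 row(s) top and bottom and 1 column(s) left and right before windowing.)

4

The receptive field on the zero-padded input at this output position is [7 7 3]. Elementwise product with the kernel and sum: 7·3 + 7·-2 + 3·-1.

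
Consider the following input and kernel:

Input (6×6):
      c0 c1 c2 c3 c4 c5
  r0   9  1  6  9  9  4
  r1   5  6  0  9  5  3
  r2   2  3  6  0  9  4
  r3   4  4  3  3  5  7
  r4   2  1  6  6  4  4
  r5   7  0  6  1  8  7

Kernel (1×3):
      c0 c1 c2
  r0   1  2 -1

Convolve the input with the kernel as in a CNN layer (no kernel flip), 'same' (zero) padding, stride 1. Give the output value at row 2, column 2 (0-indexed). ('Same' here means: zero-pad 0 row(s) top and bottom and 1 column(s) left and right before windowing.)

15

The receptive field on the zero-padded input at this output position is [3 6 0]. Elementwise product with the kernel and sum: 3·1 + 6·2 + 0·-1.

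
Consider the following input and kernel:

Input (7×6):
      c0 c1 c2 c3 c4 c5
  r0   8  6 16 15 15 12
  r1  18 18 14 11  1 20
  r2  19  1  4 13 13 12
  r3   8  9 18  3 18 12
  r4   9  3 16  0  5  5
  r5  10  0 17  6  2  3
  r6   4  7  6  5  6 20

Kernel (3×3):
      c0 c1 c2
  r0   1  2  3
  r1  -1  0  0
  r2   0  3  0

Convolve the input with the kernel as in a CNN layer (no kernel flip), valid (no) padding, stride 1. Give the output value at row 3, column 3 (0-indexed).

The receptive field on the input at this output position is [3 18 12 / 0 5 5 / 6 2 3]. Elementwise product with the kernel and sum: 3·1 + 18·2 + 12·3 + 0·-1 + 2·3.

81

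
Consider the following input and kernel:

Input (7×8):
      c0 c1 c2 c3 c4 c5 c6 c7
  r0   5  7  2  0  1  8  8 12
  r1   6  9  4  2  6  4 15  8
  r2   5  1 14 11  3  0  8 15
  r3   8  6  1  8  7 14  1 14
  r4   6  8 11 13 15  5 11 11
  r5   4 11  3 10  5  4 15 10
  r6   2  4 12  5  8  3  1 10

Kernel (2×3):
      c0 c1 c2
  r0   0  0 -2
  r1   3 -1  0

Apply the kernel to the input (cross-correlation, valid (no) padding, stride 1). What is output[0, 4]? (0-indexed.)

The receptive field on the input at this output position is [1 8 8 / 6 4 15]. Elementwise product with the kernel and sum: 8·-2 + 6·3 + 4·-1.

-2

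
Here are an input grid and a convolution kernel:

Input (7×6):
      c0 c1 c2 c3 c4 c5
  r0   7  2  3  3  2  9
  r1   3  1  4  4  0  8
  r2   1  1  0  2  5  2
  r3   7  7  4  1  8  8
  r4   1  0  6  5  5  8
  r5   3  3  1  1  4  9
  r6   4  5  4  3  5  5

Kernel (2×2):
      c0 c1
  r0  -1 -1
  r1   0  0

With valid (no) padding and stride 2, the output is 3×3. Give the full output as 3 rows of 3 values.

Output[0,0]: The receptive field on the input at this output position is [7 2 / 3 1]. Elementwise product with the kernel and sum: 7·-1 + 2·-1.
Output[0,1]: The receptive field on the input at this output position is [3 3 / 4 4]. Elementwise product with the kernel and sum: 3·-1 + 3·-1.

-9 -6 -11
-2 -2 -7
-1 -11 -13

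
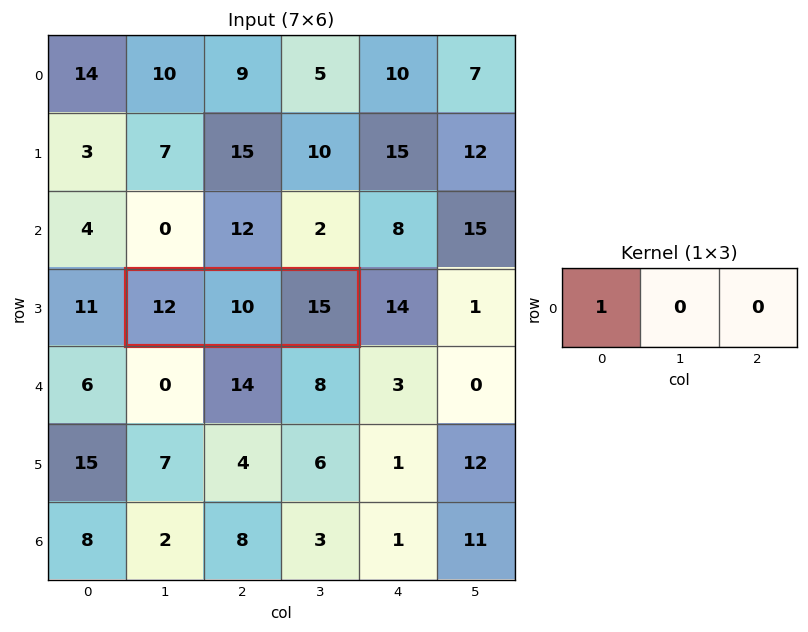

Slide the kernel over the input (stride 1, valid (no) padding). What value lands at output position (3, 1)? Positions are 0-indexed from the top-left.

The receptive field on the input at this output position is [12 10 15]. Elementwise product with the kernel and sum: 12·1.

12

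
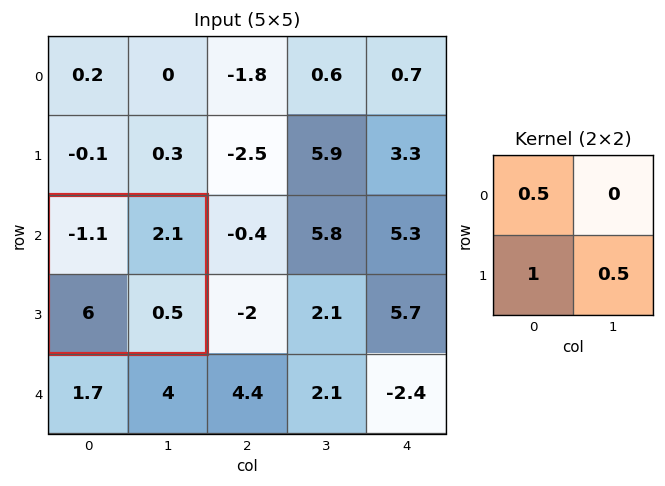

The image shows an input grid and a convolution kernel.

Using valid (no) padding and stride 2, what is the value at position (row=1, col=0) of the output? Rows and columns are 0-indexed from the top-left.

5.7

The receptive field on the input at this output position is [-1.1 2.1 / 6 0.5]. Elementwise product with the kernel and sum: -1.1·0.5 + 6·1 + 0.5·0.5.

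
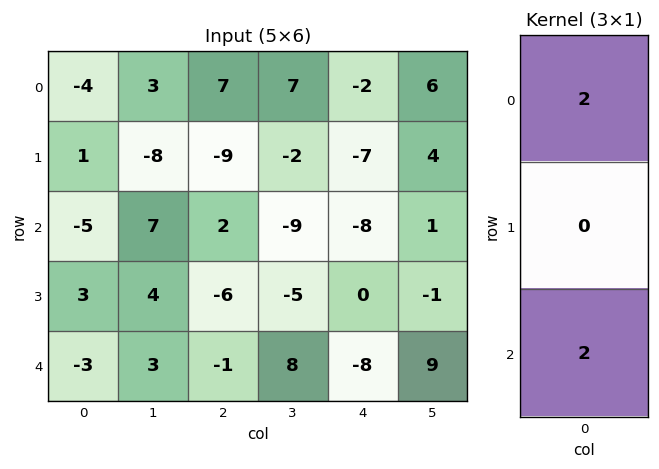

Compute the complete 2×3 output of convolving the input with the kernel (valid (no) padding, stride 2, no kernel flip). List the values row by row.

-18 18 -20
-16 2 -32

Output[0,0]: The receptive field on the input at this output position is [-4 / 1 / -5]. Elementwise product with the kernel and sum: -4·2 + -5·2.
Output[0,1]: The receptive field on the input at this output position is [7 / -9 / 2]. Elementwise product with the kernel and sum: 7·2 + 2·2.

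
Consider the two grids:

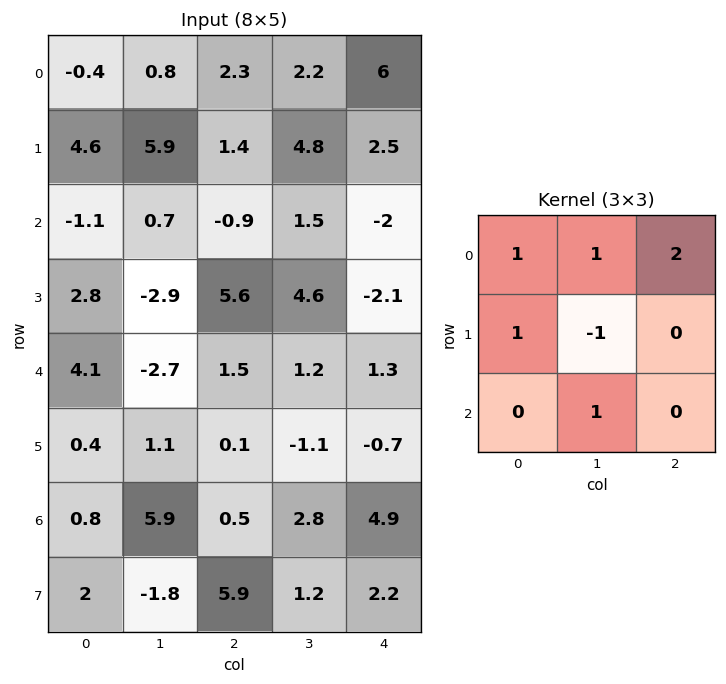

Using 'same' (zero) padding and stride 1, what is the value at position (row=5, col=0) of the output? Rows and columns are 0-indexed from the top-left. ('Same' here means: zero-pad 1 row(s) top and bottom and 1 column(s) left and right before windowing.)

The receptive field on the zero-padded input at this output position is [0 4.1 -2.7 / 0 0.4 1.1 / 0 0.8 5.9]. Elementwise product with the kernel and sum: 0·1 + 4.1·1 + -2.7·2 + 0·1 + 0.4·-1 + 0.8·1.

-0.9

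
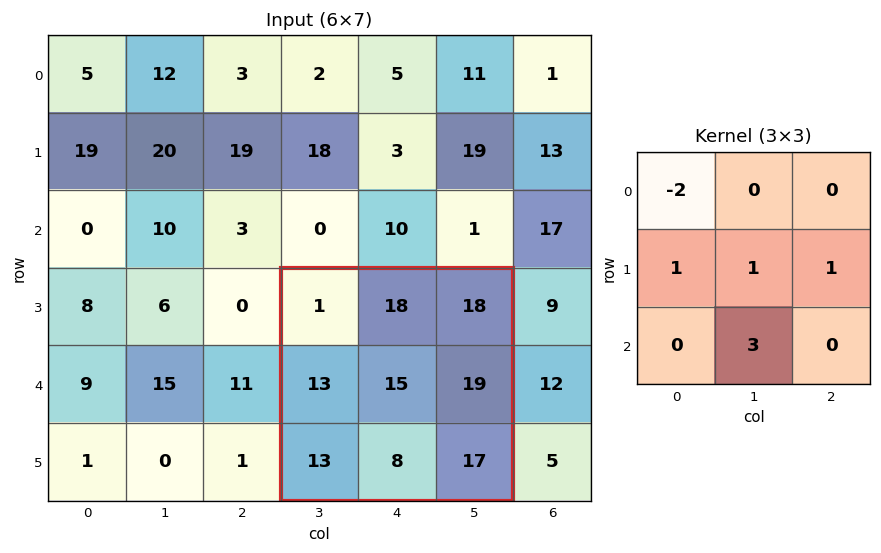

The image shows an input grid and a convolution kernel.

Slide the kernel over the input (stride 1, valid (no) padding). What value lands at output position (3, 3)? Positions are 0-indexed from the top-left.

69

The receptive field on the input at this output position is [1 18 18 / 13 15 19 / 13 8 17]. Elementwise product with the kernel and sum: 1·-2 + 13·1 + 15·1 + 19·1 + 8·3.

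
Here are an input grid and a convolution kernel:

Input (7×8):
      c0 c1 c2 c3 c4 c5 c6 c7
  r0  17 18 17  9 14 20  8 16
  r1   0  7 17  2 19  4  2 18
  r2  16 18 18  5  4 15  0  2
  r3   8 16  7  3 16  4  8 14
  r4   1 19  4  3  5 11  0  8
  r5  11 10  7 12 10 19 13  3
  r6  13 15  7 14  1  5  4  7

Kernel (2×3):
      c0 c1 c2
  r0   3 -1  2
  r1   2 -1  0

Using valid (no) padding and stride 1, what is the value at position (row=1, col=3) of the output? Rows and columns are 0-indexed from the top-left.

1

The receptive field on the input at this output position is [2 19 4 / 5 4 15]. Elementwise product with the kernel and sum: 2·3 + 19·-1 + 4·2 + 5·2 + 4·-1.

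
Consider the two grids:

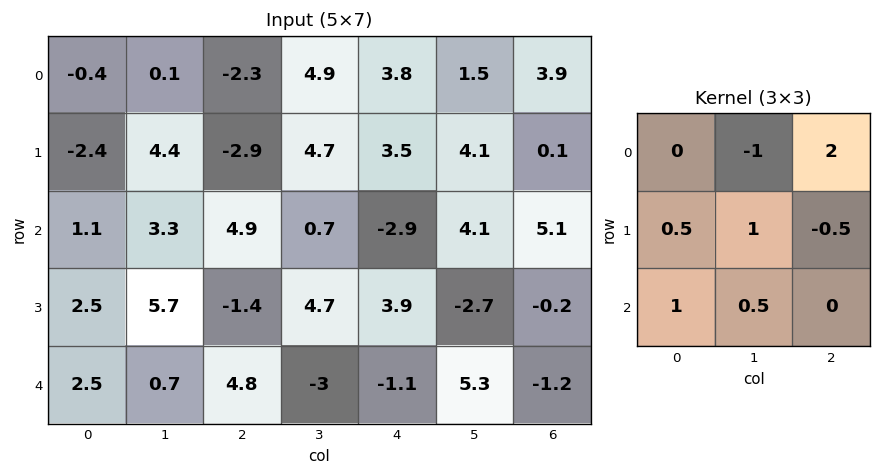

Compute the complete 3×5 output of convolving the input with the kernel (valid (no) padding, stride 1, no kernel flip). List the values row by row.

Output[0,0]: The receptive field on the input at this output position is [-0.4 0.1 -2.3 / -2.4 4.4 -2.9 / 1.1 3.3 4.9]. Elementwise product with the kernel and sum: 0.1·-1 + -2.3·2 + -2.4·0.5 + 4.4·1 + -2.9·-0.5 + 1.1·1 + 3.3·0.5.

2.7 14.8 9.45 2.25 11.25
-3.45 23.5 7.85 6.75 -1.25
17 -1.3 -1.15 15.15 7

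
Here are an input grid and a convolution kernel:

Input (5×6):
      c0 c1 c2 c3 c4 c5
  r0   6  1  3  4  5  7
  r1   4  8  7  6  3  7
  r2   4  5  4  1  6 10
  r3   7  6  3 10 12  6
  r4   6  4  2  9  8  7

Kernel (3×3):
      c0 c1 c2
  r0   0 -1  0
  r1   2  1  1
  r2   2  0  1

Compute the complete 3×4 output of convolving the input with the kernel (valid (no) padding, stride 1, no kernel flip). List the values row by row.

Output[0,0]: The receptive field on the input at this output position is [6 1 3 / 4 8 7 / 4 5 4]. Elementwise product with the kernel and sum: 1·-1 + 4·2 + 8·1 + 7·1 + 4·2 + 4·1.
Output[0,1]: The receptive field on the input at this output position is [1 3 4 / 8 7 6 / 5 4 1]. Elementwise product with the kernel and sum: 3·-1 + 8·2 + 7·1 + 6·1 + 5·2 + 1·1.

34 37 33 29
26 30 27 41
32 38 39 57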